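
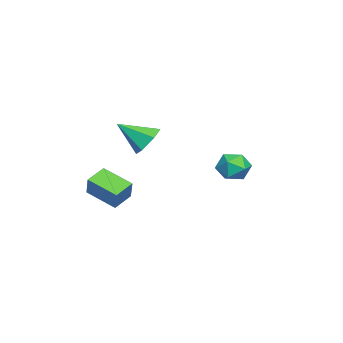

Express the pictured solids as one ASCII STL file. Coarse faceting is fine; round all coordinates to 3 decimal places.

solid 
facet normal -0.056 0.807 -0.587
outer loop
vertex -2.032 -1.536 0.204
vertex -2.754 -1.983 -0.342
vertex -3.002 -1.418 0.458
endloop
endfacet
facet normal 0.271 0.197 0.942
outer loop
vertex -2.032 -1.536 0.204
vertex -3.002 -1.418 0.458
vertex -2.646 -3.557 0.802
endloop
endfacet
facet normal -0.055 0.807 -0.587
outer loop
vertex -3.002 -1.418 0.458
vertex -2.754 -1.983 -0.342
vertex -3.725 -1.865 -0.089
endloop
endfacet
facet normal -0.613 0.025 0.790
outer loop
vertex -3.002 -1.418 0.458
vertex -3.725 -1.865 -0.089
vertex -2.646 -3.557 0.802
endloop
endfacet
facet normal -0.055 0.808 -0.587
outer loop
vertex -3.725 -1.865 -0.089
vertex -2.754 -1.983 -0.342
vertex -3.476 -2.429 -0.889
endloop
endfacet
facet normal -0.860 -0.503 0.087
outer loop
vertex -3.725 -1.865 -0.089
vertex -3.476 -2.429 -0.889
vertex -2.646 -3.557 0.802
endloop
endfacet
facet normal -0.055 0.808 -0.587
outer loop
vertex -3.476 -2.429 -0.889
vertex -2.754 -1.983 -0.342
vertex -2.505 -2.547 -1.142
endloop
endfacet
facet normal -0.225 -0.858 -0.462
outer loop
vertex -3.476 -2.429 -0.889
vertex -2.505 -2.547 -1.142
vertex -2.646 -3.557 0.802
endloop
endfacet
facet normal -0.056 0.808 -0.587
outer loop
vertex -2.505 -2.547 -1.142
vertex -2.754 -1.983 -0.342
vertex -1.783 -2.1 -0.596
endloop
endfacet
facet normal 0.658 -0.686 -0.309
outer loop
vertex -2.505 -2.547 -1.142
vertex -1.783 -2.1 -0.596
vertex -2.646 -3.557 0.802
endloop
endfacet
facet normal -0.056 0.808 -0.587
outer loop
vertex -1.783 -2.1 -0.596
vertex -2.754 -1.983 -0.342
vertex -2.032 -1.536 0.204
endloop
endfacet
facet normal 0.905 -0.159 0.394
outer loop
vertex -1.783 -2.1 -0.596
vertex -2.032 -1.536 0.204
vertex -2.646 -3.557 0.802
endloop
endfacet
facet normal -0.741 -0.496 0.453
outer loop
vertex 1.641 3.26 0.614
vertex 1.843 2.506 0.118
vertex 2.251 2.644 0.937
endloop
endfacet
facet normal -0.467 0.002 0.884
outer loop
vertex 1.641 3.26 0.614
vertex 2.251 2.644 0.937
vertex 2.419 3.549 1.024
endloop
endfacet
facet normal -0.531 0.635 0.561
outer loop
vertex 1.641 3.26 0.614
vertex 2.419 3.549 1.024
vertex 2.115 3.971 0.259
endloop
endfacet
facet normal -0.846 0.529 -0.071
outer loop
vertex 1.641 3.26 0.614
vertex 2.115 3.971 0.259
vertex 1.759 3.326 -0.301
endloop
endfacet
facet normal -0.976 -0.171 -0.138
outer loop
vertex 1.641 3.26 0.614
vertex 1.759 3.326 -0.301
vertex 1.843 2.506 0.118
endloop
endfacet
facet normal 0.229 -0.135 0.964
outer loop
vertex 2.419 3.549 1.024
vertex 2.251 2.644 0.937
vertex 3.101 2.974 0.781
endloop
endfacet
facet normal -0.215 -0.940 0.265
outer loop
vertex 2.251 2.644 0.937
vertex 1.843 2.506 0.118
vertex 2.745 2.329 0.221
endloop
endfacet
facet normal -0.594 -0.413 -0.690
outer loop
vertex 1.843 2.506 0.118
vertex 1.759 3.326 -0.301
vertex 2.441 2.751 -0.544
endloop
endfacet
facet normal -0.385 0.717 -0.581
outer loop
vertex 1.759 3.326 -0.301
vertex 2.115 3.971 0.259
vertex 2.609 3.656 -0.457
endloop
endfacet
facet normal 0.124 0.889 0.441
outer loop
vertex 2.115 3.971 0.259
vertex 2.419 3.549 1.024
vertex 3.017 3.794 0.362
endloop
endfacet
facet normal 0.846 -0.529 0.071
outer loop
vertex 3.219 3.04 -0.134
vertex 3.101 2.974 0.781
vertex 2.745 2.329 0.221
endloop
endfacet
facet normal 0.531 -0.635 -0.561
outer loop
vertex 3.219 3.04 -0.134
vertex 2.745 2.329 0.221
vertex 2.441 2.751 -0.544
endloop
endfacet
facet normal 0.467 -0.002 -0.884
outer loop
vertex 3.219 3.04 -0.134
vertex 2.441 2.751 -0.544
vertex 2.609 3.656 -0.457
endloop
endfacet
facet normal 0.741 0.496 -0.453
outer loop
vertex 3.219 3.04 -0.134
vertex 2.609 3.656 -0.457
vertex 3.017 3.794 0.362
endloop
endfacet
facet normal 0.976 0.171 0.138
outer loop
vertex 3.219 3.04 -0.134
vertex 3.017 3.794 0.362
vertex 3.101 2.974 0.781
endloop
endfacet
facet normal 0.385 -0.717 0.581
outer loop
vertex 2.745 2.329 0.221
vertex 3.101 2.974 0.781
vertex 2.251 2.644 0.937
endloop
endfacet
facet normal -0.124 -0.889 -0.441
outer loop
vertex 2.441 2.751 -0.544
vertex 2.745 2.329 0.221
vertex 1.843 2.506 0.118
endloop
endfacet
facet normal -0.229 0.135 -0.964
outer loop
vertex 2.609 3.656 -0.457
vertex 2.441 2.751 -0.544
vertex 1.759 3.326 -0.301
endloop
endfacet
facet normal 0.215 0.940 -0.265
outer loop
vertex 3.017 3.794 0.362
vertex 2.609 3.656 -0.457
vertex 2.115 3.971 0.259
endloop
endfacet
facet normal 0.594 0.413 0.690
outer loop
vertex 3.101 2.974 0.781
vertex 3.017 3.794 0.362
vertex 2.419 3.549 1.024
endloop
endfacet
facet normal -0.511 -0.176 -0.841
outer loop
vertex 0.469 -3.583 -1.929
vertex 1.06 -2.048 -2.61
vertex 1.404 -4.144 -2.38
endloop
endfacet
facet normal -0.333 -0.862 0.383
outer loop
vertex 2.08 -3.912 -1.27
vertex 0.469 -3.583 -1.929
vertex 1.404 -4.144 -2.38
endloop
endfacet
facet normal -0.511 -0.176 -0.841
outer loop
vertex 1.404 -4.144 -2.38
vertex 1.06 -2.048 -2.61
vertex 1.995 -2.609 -3.061
endloop
endfacet
facet normal 0.792 -0.475 -0.383
outer loop
vertex 1.995 -2.609 -3.061
vertex 2.08 -3.912 -1.27
vertex 1.404 -4.144 -2.38
endloop
endfacet
facet normal -0.792 0.475 0.383
outer loop
vertex 0.469 -3.583 -1.929
vertex 1.736 -1.816 -1.5
vertex 1.06 -2.048 -2.61
endloop
endfacet
facet normal -0.333 -0.862 0.383
outer loop
vertex 1.145 -3.351 -0.819
vertex 0.469 -3.583 -1.929
vertex 2.08 -3.912 -1.27
endloop
endfacet
facet normal -0.792 0.475 0.383
outer loop
vertex 1.145 -3.351 -0.819
vertex 1.736 -1.816 -1.5
vertex 0.469 -3.583 -1.929
endloop
endfacet
facet normal 0.333 0.862 -0.383
outer loop
vertex 1.06 -2.048 -2.61
vertex 1.736 -1.816 -1.5
vertex 1.995 -2.609 -3.061
endloop
endfacet
facet normal 0.792 -0.475 -0.383
outer loop
vertex 2.671 -2.377 -1.951
vertex 2.08 -3.912 -1.27
vertex 1.995 -2.609 -3.061
endloop
endfacet
facet normal 0.333 0.862 -0.383
outer loop
vertex 1.995 -2.609 -3.061
vertex 1.736 -1.816 -1.5
vertex 2.671 -2.377 -1.951
endloop
endfacet
facet normal 0.511 0.176 0.841
outer loop
vertex 2.671 -2.377 -1.951
vertex 1.145 -3.351 -0.819
vertex 2.08 -3.912 -1.27
endloop
endfacet
facet normal 0.511 0.176 0.841
outer loop
vertex 1.736 -1.816 -1.5
vertex 1.145 -3.351 -0.819
vertex 2.671 -2.377 -1.951
endloop
endfacet

endsolid


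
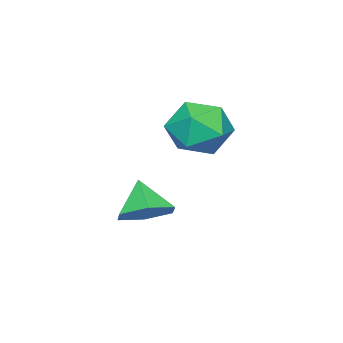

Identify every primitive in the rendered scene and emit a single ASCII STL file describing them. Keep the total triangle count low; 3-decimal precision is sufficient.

solid 
facet normal 0.411 0.473 -0.780
outer loop
vertex -1.071 -0.456 -2.456
vertex -2.03 -0.023 -2.699
vertex -1.357 0.494 -2.031
endloop
endfacet
facet normal 0.526 -0.211 0.824
outer loop
vertex -1.071 -0.456 -2.456
vertex -1.357 0.494 -2.031
vertex -2.65 -0.737 -1.521
endloop
endfacet
facet normal 0.411 0.473 -0.780
outer loop
vertex -1.357 0.494 -2.031
vertex -2.03 -0.023 -2.699
vertex -2.316 0.927 -2.274
endloop
endfacet
facet normal -0.041 0.419 0.907
outer loop
vertex -1.357 0.494 -2.031
vertex -2.316 0.927 -2.274
vertex -2.65 -0.737 -1.521
endloop
endfacet
facet normal 0.411 0.473 -0.780
outer loop
vertex -2.316 0.927 -2.274
vertex -2.03 -0.023 -2.699
vertex -2.989 0.41 -2.942
endloop
endfacet
facet normal -0.782 0.380 0.494
outer loop
vertex -2.316 0.927 -2.274
vertex -2.989 0.41 -2.942
vertex -2.65 -0.737 -1.521
endloop
endfacet
facet normal 0.411 0.472 -0.780
outer loop
vertex -2.989 0.41 -2.942
vertex -2.03 -0.023 -2.699
vertex -2.702 -0.541 -3.367
endloop
endfacet
facet normal -0.958 -0.287 -0.004
outer loop
vertex -2.989 0.41 -2.942
vertex -2.702 -0.541 -3.367
vertex -2.65 -0.737 -1.521
endloop
endfacet
facet normal 0.411 0.472 -0.780
outer loop
vertex -2.702 -0.541 -3.367
vertex -2.03 -0.023 -2.699
vertex -1.743 -0.974 -3.124
endloop
endfacet
facet normal -0.392 -0.916 -0.086
outer loop
vertex -2.702 -0.541 -3.367
vertex -1.743 -0.974 -3.124
vertex -2.65 -0.737 -1.521
endloop
endfacet
facet normal 0.411 0.472 -0.780
outer loop
vertex -1.743 -0.974 -3.124
vertex -2.03 -0.023 -2.699
vertex -1.071 -0.456 -2.456
endloop
endfacet
facet normal 0.350 -0.877 0.328
outer loop
vertex -1.743 -0.974 -3.124
vertex -1.071 -0.456 -2.456
vertex -2.65 -0.737 -1.521
endloop
endfacet
facet normal -0.556 -0.666 0.498
outer loop
vertex -4.342 1.104 1.556
vertex -3.655 0.165 1.068
vertex -3.312 0.696 2.16
endloop
endfacet
facet normal -0.519 -0.048 0.853
outer loop
vertex -4.342 1.104 1.556
vertex -3.312 0.696 2.16
vertex -3.551 1.933 2.084
endloop
endfacet
facet normal -0.774 0.466 0.428
outer loop
vertex -4.342 1.104 1.556
vertex -3.551 1.933 2.084
vertex -4.041 2.166 0.945
endloop
endfacet
facet normal -0.968 0.165 -0.189
outer loop
vertex -4.342 1.104 1.556
vertex -4.041 2.166 0.945
vertex -4.105 1.073 0.317
endloop
endfacet
facet normal -0.833 -0.534 -0.146
outer loop
vertex -4.342 1.104 1.556
vertex -4.105 1.073 0.317
vertex -3.655 0.165 1.068
endloop
endfacet
facet normal 0.168 0.093 0.981
outer loop
vertex -3.551 1.933 2.084
vertex -3.312 0.696 2.16
vertex -2.375 1.507 1.923
endloop
endfacet
facet normal 0.110 -0.907 0.407
outer loop
vertex -3.312 0.696 2.16
vertex -3.655 0.165 1.068
vertex -2.439 0.414 1.295
endloop
endfacet
facet normal -0.338 -0.694 -0.636
outer loop
vertex -3.655 0.165 1.068
vertex -4.105 1.073 0.317
vertex -2.929 0.647 0.156
endloop
endfacet
facet normal -0.557 0.438 -0.705
outer loop
vertex -4.105 1.073 0.317
vertex -4.041 2.166 0.945
vertex -3.168 1.884 0.08
endloop
endfacet
facet normal -0.244 0.924 0.294
outer loop
vertex -4.041 2.166 0.945
vertex -3.551 1.933 2.084
vertex -2.825 2.415 1.172
endloop
endfacet
facet normal 0.968 -0.165 0.189
outer loop
vertex -2.138 1.476 0.684
vertex -2.375 1.507 1.923
vertex -2.439 0.414 1.295
endloop
endfacet
facet normal 0.774 -0.466 -0.428
outer loop
vertex -2.138 1.476 0.684
vertex -2.439 0.414 1.295
vertex -2.929 0.647 0.156
endloop
endfacet
facet normal 0.519 0.048 -0.853
outer loop
vertex -2.138 1.476 0.684
vertex -2.929 0.647 0.156
vertex -3.168 1.884 0.08
endloop
endfacet
facet normal 0.556 0.666 -0.498
outer loop
vertex -2.138 1.476 0.684
vertex -3.168 1.884 0.08
vertex -2.825 2.415 1.172
endloop
endfacet
facet normal 0.833 0.534 0.146
outer loop
vertex -2.138 1.476 0.684
vertex -2.825 2.415 1.172
vertex -2.375 1.507 1.923
endloop
endfacet
facet normal 0.557 -0.438 0.705
outer loop
vertex -2.439 0.414 1.295
vertex -2.375 1.507 1.923
vertex -3.312 0.696 2.16
endloop
endfacet
facet normal 0.244 -0.924 -0.294
outer loop
vertex -2.929 0.647 0.156
vertex -2.439 0.414 1.295
vertex -3.655 0.165 1.068
endloop
endfacet
facet normal -0.168 -0.093 -0.981
outer loop
vertex -3.168 1.884 0.08
vertex -2.929 0.647 0.156
vertex -4.105 1.073 0.317
endloop
endfacet
facet normal -0.110 0.907 -0.407
outer loop
vertex -2.825 2.415 1.172
vertex -3.168 1.884 0.08
vertex -4.041 2.166 0.945
endloop
endfacet
facet normal 0.338 0.694 0.636
outer loop
vertex -2.375 1.507 1.923
vertex -2.825 2.415 1.172
vertex -3.551 1.933 2.084
endloop
endfacet

endsolid


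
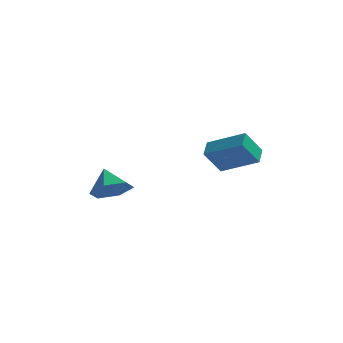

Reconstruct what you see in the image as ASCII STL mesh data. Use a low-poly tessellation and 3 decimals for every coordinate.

solid 
facet normal 0.381 -0.601 -0.702
outer loop
vertex -2.409 -1.209 -2.855
vertex -3.266 -1.68 -2.917
vertex -3.092 -0.903 -3.488
endloop
endfacet
facet normal 0.307 0.943 0.125
outer loop
vertex -2.409 -1.209 -2.855
vertex -3.092 -0.903 -3.488
vertex -3.774 -0.88 -1.983
endloop
endfacet
facet normal 0.382 -0.601 -0.702
outer loop
vertex -3.092 -0.903 -3.488
vertex -3.266 -1.68 -2.917
vertex -3.949 -1.375 -3.55
endloop
endfacet
facet normal -0.458 0.861 -0.221
outer loop
vertex -3.092 -0.903 -3.488
vertex -3.949 -1.375 -3.55
vertex -3.774 -0.88 -1.983
endloop
endfacet
facet normal 0.381 -0.602 -0.702
outer loop
vertex -3.949 -1.375 -3.55
vertex -3.266 -1.68 -2.917
vertex -4.123 -2.152 -2.978
endloop
endfacet
facet normal -0.970 0.241 0.032
outer loop
vertex -3.949 -1.375 -3.55
vertex -4.123 -2.152 -2.978
vertex -3.774 -0.88 -1.983
endloop
endfacet
facet normal 0.381 -0.602 -0.702
outer loop
vertex -4.123 -2.152 -2.978
vertex -3.266 -1.68 -2.917
vertex -3.44 -2.457 -2.345
endloop
endfacet
facet normal -0.717 -0.297 0.631
outer loop
vertex -4.123 -2.152 -2.978
vertex -3.44 -2.457 -2.345
vertex -3.774 -0.88 -1.983
endloop
endfacet
facet normal 0.381 -0.602 -0.702
outer loop
vertex -3.44 -2.457 -2.345
vertex -3.266 -1.68 -2.917
vertex -2.583 -1.986 -2.284
endloop
endfacet
facet normal 0.048 -0.214 0.976
outer loop
vertex -3.44 -2.457 -2.345
vertex -2.583 -1.986 -2.284
vertex -3.774 -0.88 -1.983
endloop
endfacet
facet normal 0.381 -0.601 -0.702
outer loop
vertex -2.583 -1.986 -2.284
vertex -3.266 -1.68 -2.917
vertex -2.409 -1.209 -2.855
endloop
endfacet
facet normal 0.559 0.406 0.723
outer loop
vertex -2.583 -1.986 -2.284
vertex -2.409 -1.209 -2.855
vertex -3.774 -0.88 -1.983
endloop
endfacet
facet normal -0.884 0.208 -0.418
outer loop
vertex 0.561 -1.257 -0.719
vertex 0.575 -0.439 -0.342
vertex 1.214 -0.747 -1.848
endloop
endfacet
facet normal -0.016 -0.908 -0.419
outer loop
vertex 2.885 -1.141 -1.058
vertex 0.561 -1.257 -0.719
vertex 1.214 -0.747 -1.848
endloop
endfacet
facet normal -0.884 0.208 -0.418
outer loop
vertex 1.214 -0.747 -1.848
vertex 0.575 -0.439 -0.342
vertex 1.228 0.07 -1.471
endloop
endfacet
facet normal 0.467 0.364 -0.806
outer loop
vertex 1.228 0.07 -1.471
vertex 2.885 -1.141 -1.058
vertex 1.214 -0.747 -1.848
endloop
endfacet
facet normal -0.467 -0.364 0.806
outer loop
vertex 0.561 -1.257 -0.719
vertex 2.246 -0.833 0.448
vertex 0.575 -0.439 -0.342
endloop
endfacet
facet normal -0.016 -0.908 -0.418
outer loop
vertex 2.232 -1.65 0.071
vertex 0.561 -1.257 -0.719
vertex 2.885 -1.141 -1.058
endloop
endfacet
facet normal -0.467 -0.364 0.806
outer loop
vertex 2.232 -1.65 0.071
vertex 2.246 -0.833 0.448
vertex 0.561 -1.257 -0.719
endloop
endfacet
facet normal 0.016 0.908 0.419
outer loop
vertex 0.575 -0.439 -0.342
vertex 2.246 -0.833 0.448
vertex 1.228 0.07 -1.471
endloop
endfacet
facet normal 0.467 0.364 -0.806
outer loop
vertex 2.899 -0.323 -0.681
vertex 2.885 -1.141 -1.058
vertex 1.228 0.07 -1.471
endloop
endfacet
facet normal 0.015 0.908 0.419
outer loop
vertex 1.228 0.07 -1.471
vertex 2.246 -0.833 0.448
vertex 2.899 -0.323 -0.681
endloop
endfacet
facet normal 0.884 -0.208 0.418
outer loop
vertex 2.899 -0.323 -0.681
vertex 2.232 -1.65 0.071
vertex 2.885 -1.141 -1.058
endloop
endfacet
facet normal 0.884 -0.208 0.418
outer loop
vertex 2.246 -0.833 0.448
vertex 2.232 -1.65 0.071
vertex 2.899 -0.323 -0.681
endloop
endfacet

endsolid


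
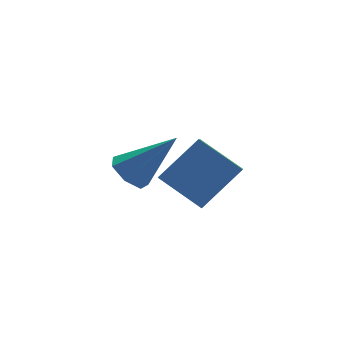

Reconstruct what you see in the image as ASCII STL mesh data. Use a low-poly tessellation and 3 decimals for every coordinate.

solid 
facet normal -0.632 0.265 -0.729
outer loop
vertex -1.807 -2.385 -1.422
vertex -2.331 -2.11 -0.868
vertex -1.733 -1.71 -1.241
endloop
endfacet
facet normal 0.929 -0.002 -0.371
outer loop
vertex -1.807 -2.385 -1.422
vertex -1.733 -1.71 -1.241
vertex -0.949 -2.69 0.728
endloop
endfacet
facet normal -0.632 0.265 -0.729
outer loop
vertex -1.733 -1.71 -1.241
vertex -2.331 -2.11 -0.868
vertex -2.109 -1.336 -0.779
endloop
endfacet
facet normal 0.733 0.679 0.046
outer loop
vertex -1.733 -1.71 -1.241
vertex -2.109 -1.336 -0.779
vertex -0.949 -2.69 0.728
endloop
endfacet
facet normal -0.631 0.265 -0.729
outer loop
vertex -2.109 -1.336 -0.779
vertex -2.331 -2.11 -0.868
vertex -2.652 -1.545 -0.385
endloop
endfacet
facet normal 0.135 0.786 0.603
outer loop
vertex -2.109 -1.336 -0.779
vertex -2.652 -1.545 -0.385
vertex -0.949 -2.69 0.728
endloop
endfacet
facet normal -0.631 0.265 -0.729
outer loop
vertex -2.652 -1.545 -0.385
vertex -2.331 -2.11 -0.868
vertex -2.953 -2.179 -0.355
endloop
endfacet
facet normal -0.414 0.238 0.879
outer loop
vertex -2.652 -1.545 -0.385
vertex -2.953 -2.179 -0.355
vertex -0.949 -2.69 0.728
endloop
endfacet
facet normal -0.631 0.265 -0.729
outer loop
vertex -2.953 -2.179 -0.355
vertex -2.331 -2.11 -0.868
vertex -2.786 -2.761 -0.711
endloop
endfacet
facet normal -0.501 -0.552 0.667
outer loop
vertex -2.953 -2.179 -0.355
vertex -2.786 -2.761 -0.711
vertex -0.949 -2.69 0.728
endloop
endfacet
facet normal -0.631 0.265 -0.729
outer loop
vertex -2.786 -2.761 -0.711
vertex -2.331 -2.11 -0.868
vertex -2.276 -2.853 -1.186
endloop
endfacet
facet normal -0.061 -0.990 0.126
outer loop
vertex -2.786 -2.761 -0.711
vertex -2.276 -2.853 -1.186
vertex -0.949 -2.69 0.728
endloop
endfacet
facet normal -0.631 0.265 -0.729
outer loop
vertex -2.276 -2.853 -1.186
vertex -2.331 -2.11 -0.868
vertex -1.807 -2.385 -1.422
endloop
endfacet
facet normal 0.575 -0.746 -0.335
outer loop
vertex -2.276 -2.853 -1.186
vertex -1.807 -2.385 -1.422
vertex -0.949 -2.69 0.728
endloop
endfacet
facet normal -0.750 -0.068 -0.658
outer loop
vertex -0.372 0.046 -3.023
vertex -0.021 0.679 -3.488
vertex 0.638 -1.262 -4.04
endloop
endfacet
facet normal -0.408 -0.736 0.541
outer loop
vertex 2.221 -1.119 -2.652
vertex -0.372 0.046 -3.023
vertex 0.638 -1.262 -4.04
endloop
endfacet
facet normal -0.750 -0.068 -0.658
outer loop
vertex 0.638 -1.262 -4.04
vertex -0.021 0.679 -3.488
vertex 0.989 -0.629 -4.505
endloop
endfacet
facet normal 0.521 -0.674 -0.524
outer loop
vertex 0.989 -0.629 -4.505
vertex 2.221 -1.119 -2.652
vertex 0.638 -1.262 -4.04
endloop
endfacet
facet normal -0.521 0.674 0.524
outer loop
vertex -0.372 0.046 -3.023
vertex 1.562 0.822 -2.1
vertex -0.021 0.679 -3.488
endloop
endfacet
facet normal -0.408 -0.736 0.541
outer loop
vertex 1.211 0.189 -1.635
vertex -0.372 0.046 -3.023
vertex 2.221 -1.119 -2.652
endloop
endfacet
facet normal -0.521 0.674 0.524
outer loop
vertex 1.211 0.189 -1.635
vertex 1.562 0.822 -2.1
vertex -0.372 0.046 -3.023
endloop
endfacet
facet normal 0.408 0.736 -0.541
outer loop
vertex -0.021 0.679 -3.488
vertex 1.562 0.822 -2.1
vertex 0.989 -0.629 -4.505
endloop
endfacet
facet normal 0.521 -0.674 -0.524
outer loop
vertex 2.572 -0.486 -3.117
vertex 2.221 -1.119 -2.652
vertex 0.989 -0.629 -4.505
endloop
endfacet
facet normal 0.408 0.736 -0.541
outer loop
vertex 0.989 -0.629 -4.505
vertex 1.562 0.822 -2.1
vertex 2.572 -0.486 -3.117
endloop
endfacet
facet normal 0.750 0.068 0.658
outer loop
vertex 2.572 -0.486 -3.117
vertex 1.211 0.189 -1.635
vertex 2.221 -1.119 -2.652
endloop
endfacet
facet normal 0.750 0.068 0.658
outer loop
vertex 1.562 0.822 -2.1
vertex 1.211 0.189 -1.635
vertex 2.572 -0.486 -3.117
endloop
endfacet

endsolid


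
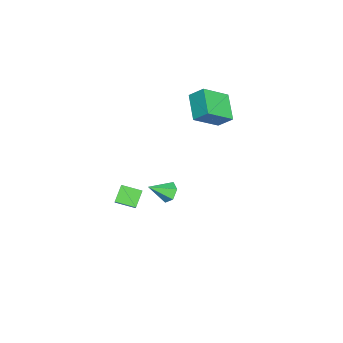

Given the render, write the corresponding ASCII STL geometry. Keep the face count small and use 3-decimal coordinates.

solid 
facet normal -0.355 0.750 -0.558
outer loop
vertex -2.679 -0.04 -4.5
vertex -3.131 0.108 -4.014
vertex -2.518 0.402 -4.009
endloop
endfacet
facet normal 0.971 -0.174 -0.162
outer loop
vertex -2.679 -0.04 -4.5
vertex -2.518 0.402 -4.009
vertex -2.629 -0.948 -3.226
endloop
endfacet
facet normal -0.355 0.749 -0.559
outer loop
vertex -2.518 0.402 -4.009
vertex -3.131 0.108 -4.014
vertex -2.969 0.551 -3.523
endloop
endfacet
facet normal 0.744 0.288 0.602
outer loop
vertex -2.518 0.402 -4.009
vertex -2.969 0.551 -3.523
vertex -2.629 -0.948 -3.226
endloop
endfacet
facet normal -0.357 0.749 -0.558
outer loop
vertex -2.969 0.551 -3.523
vertex -3.131 0.108 -4.014
vertex -3.582 0.256 -3.527
endloop
endfacet
facet normal -0.090 0.174 0.981
outer loop
vertex -2.969 0.551 -3.523
vertex -3.582 0.256 -3.527
vertex -2.629 -0.948 -3.226
endloop
endfacet
facet normal -0.356 0.750 -0.558
outer loop
vertex -3.582 0.256 -3.527
vertex -3.131 0.108 -4.014
vertex -3.744 -0.186 -4.018
endloop
endfacet
facet normal -0.697 -0.403 0.593
outer loop
vertex -3.582 0.256 -3.527
vertex -3.744 -0.186 -4.018
vertex -2.629 -0.948 -3.226
endloop
endfacet
facet normal -0.356 0.749 -0.559
outer loop
vertex -3.744 -0.186 -4.018
vertex -3.131 0.108 -4.014
vertex -3.292 -0.334 -4.504
endloop
endfacet
facet normal -0.469 -0.866 -0.173
outer loop
vertex -3.744 -0.186 -4.018
vertex -3.292 -0.334 -4.504
vertex -2.629 -0.948 -3.226
endloop
endfacet
facet normal -0.356 0.749 -0.559
outer loop
vertex -3.292 -0.334 -4.504
vertex -3.131 0.108 -4.014
vertex -2.679 -0.04 -4.5
endloop
endfacet
facet normal 0.364 -0.752 -0.550
outer loop
vertex -3.292 -0.334 -4.504
vertex -2.679 -0.04 -4.5
vertex -2.629 -0.948 -3.226
endloop
endfacet
facet normal -0.664 -0.145 -0.733
outer loop
vertex 0.807 -1.719 -0.004
vertex 0.859 -0.641 -0.265
vertex 1.583 -1.917 -0.668
endloop
endfacet
facet normal -0.046 -0.971 0.235
outer loop
vertex 2.121 -1.799 -0.075
vertex 0.807 -1.719 -0.004
vertex 1.583 -1.917 -0.668
endloop
endfacet
facet normal -0.665 -0.146 -0.733
outer loop
vertex 1.583 -1.917 -0.668
vertex 0.859 -0.641 -0.265
vertex 1.634 -0.839 -0.929
endloop
endfacet
facet normal 0.746 -0.190 -0.639
outer loop
vertex 1.634 -0.839 -0.929
vertex 2.121 -1.799 -0.075
vertex 1.583 -1.917 -0.668
endloop
endfacet
facet normal -0.746 0.191 0.639
outer loop
vertex 0.807 -1.719 -0.004
vertex 1.397 -0.523 0.328
vertex 0.859 -0.641 -0.265
endloop
endfacet
facet normal -0.046 -0.971 0.235
outer loop
vertex 1.346 -1.601 0.589
vertex 0.807 -1.719 -0.004
vertex 2.121 -1.799 -0.075
endloop
endfacet
facet normal -0.745 0.190 0.639
outer loop
vertex 1.346 -1.601 0.589
vertex 1.397 -0.523 0.328
vertex 0.807 -1.719 -0.004
endloop
endfacet
facet normal 0.046 0.971 -0.235
outer loop
vertex 0.859 -0.641 -0.265
vertex 1.397 -0.523 0.328
vertex 1.634 -0.839 -0.929
endloop
endfacet
facet normal 0.745 -0.191 -0.639
outer loop
vertex 2.173 -0.721 -0.336
vertex 2.121 -1.799 -0.075
vertex 1.634 -0.839 -0.929
endloop
endfacet
facet normal 0.046 0.971 -0.235
outer loop
vertex 1.634 -0.839 -0.929
vertex 1.397 -0.523 0.328
vertex 2.173 -0.721 -0.336
endloop
endfacet
facet normal 0.665 0.145 0.733
outer loop
vertex 2.173 -0.721 -0.336
vertex 1.346 -1.601 0.589
vertex 2.121 -1.799 -0.075
endloop
endfacet
facet normal 0.664 0.146 0.733
outer loop
vertex 1.397 -0.523 0.328
vertex 1.346 -1.601 0.589
vertex 2.173 -0.721 -0.336
endloop
endfacet
facet normal -0.861 -0.269 0.432
outer loop
vertex -4.168 0.974 3.418
vertex -4.048 1.753 4.142
vertex -5.097 2.154 2.304
endloop
endfacet
facet normal -0.112 -0.727 -0.677
outer loop
vertex -3.652 2.607 1.578
vertex -4.168 0.974 3.418
vertex -5.097 2.154 2.304
endloop
endfacet
facet normal -0.860 -0.270 0.432
outer loop
vertex -5.097 2.154 2.304
vertex -4.048 1.753 4.142
vertex -4.978 2.932 3.028
endloop
endfacet
facet normal -0.497 0.631 -0.596
outer loop
vertex -4.978 2.932 3.028
vertex -3.652 2.607 1.578
vertex -5.097 2.154 2.304
endloop
endfacet
facet normal 0.497 -0.631 0.596
outer loop
vertex -4.168 0.974 3.418
vertex -2.603 2.206 3.416
vertex -4.048 1.753 4.142
endloop
endfacet
facet normal -0.111 -0.728 -0.677
outer loop
vertex -2.722 1.428 2.692
vertex -4.168 0.974 3.418
vertex -3.652 2.607 1.578
endloop
endfacet
facet normal 0.497 -0.631 0.596
outer loop
vertex -2.722 1.428 2.692
vertex -2.603 2.206 3.416
vertex -4.168 0.974 3.418
endloop
endfacet
facet normal 0.112 0.728 0.677
outer loop
vertex -4.048 1.753 4.142
vertex -2.603 2.206 3.416
vertex -4.978 2.932 3.028
endloop
endfacet
facet normal -0.497 0.631 -0.596
outer loop
vertex -3.532 3.386 2.302
vertex -3.652 2.607 1.578
vertex -4.978 2.932 3.028
endloop
endfacet
facet normal 0.112 0.727 0.677
outer loop
vertex -4.978 2.932 3.028
vertex -2.603 2.206 3.416
vertex -3.532 3.386 2.302
endloop
endfacet
facet normal 0.860 0.270 -0.433
outer loop
vertex -3.532 3.386 2.302
vertex -2.722 1.428 2.692
vertex -3.652 2.607 1.578
endloop
endfacet
facet normal 0.861 0.270 -0.432
outer loop
vertex -2.603 2.206 3.416
vertex -2.722 1.428 2.692
vertex -3.532 3.386 2.302
endloop
endfacet

endsolid


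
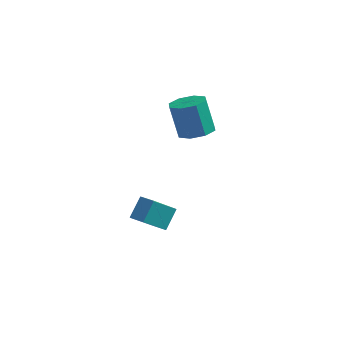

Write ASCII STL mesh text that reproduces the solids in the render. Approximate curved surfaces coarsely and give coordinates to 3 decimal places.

solid 
facet normal 0.309 -0.115 -0.944
outer loop
vertex -0.222 0.85 2.515
vertex -1.012 1.489 2.179
vertex -0.0 1.638 2.492
endloop
endfacet
facet normal 0.912 -0.247 0.329
outer loop
vertex -0.222 0.85 2.515
vertex -0.0 1.638 2.492
vertex -0.878 1.092 4.516
endloop
endfacet
facet normal 0.911 -0.249 0.328
outer loop
vertex -0.878 1.092 4.516
vertex -0.0 1.638 2.492
vertex -0.655 1.88 4.494
endloop
endfacet
facet normal -0.309 0.114 0.944
outer loop
vertex -0.878 1.092 4.516
vertex -0.655 1.88 4.494
vertex -1.668 1.731 4.181
endloop
endfacet
facet normal 0.309 -0.113 -0.944
outer loop
vertex -0.0 1.638 2.492
vertex -1.012 1.489 2.179
vertex -0.371 2.339 2.287
endloop
endfacet
facet normal 0.837 0.505 0.213
outer loop
vertex -0.0 1.638 2.492
vertex -0.371 2.339 2.287
vertex -0.655 1.88 4.494
endloop
endfacet
facet normal 0.836 0.506 0.213
outer loop
vertex -0.655 1.88 4.494
vertex -0.371 2.339 2.287
vertex -1.026 2.58 4.288
endloop
endfacet
facet normal -0.309 0.114 0.944
outer loop
vertex -0.655 1.88 4.494
vertex -1.026 2.58 4.288
vertex -1.668 1.731 4.181
endloop
endfacet
facet normal 0.309 -0.113 -0.944
outer loop
vertex -0.371 2.339 2.287
vertex -1.012 1.489 2.179
vertex -1.118 2.542 2.018
endloop
endfacet
facet normal 0.271 0.962 -0.027
outer loop
vertex -0.371 2.339 2.287
vertex -1.118 2.542 2.018
vertex -1.026 2.58 4.288
endloop
endfacet
facet normal 0.271 0.962 -0.027
outer loop
vertex -1.026 2.58 4.288
vertex -1.118 2.542 2.018
vertex -1.773 2.783 4.02
endloop
endfacet
facet normal -0.308 0.114 0.945
outer loop
vertex -1.026 2.58 4.288
vertex -1.773 2.783 4.02
vertex -1.668 1.731 4.181
endloop
endfacet
facet normal 0.309 -0.113 -0.944
outer loop
vertex -1.118 2.542 2.018
vertex -1.012 1.489 2.179
vertex -1.802 2.128 1.844
endloop
endfacet
facet normal -0.454 0.855 -0.251
outer loop
vertex -1.118 2.542 2.018
vertex -1.802 2.128 1.844
vertex -1.773 2.783 4.02
endloop
endfacet
facet normal -0.452 0.856 -0.252
outer loop
vertex -1.773 2.783 4.02
vertex -1.802 2.128 1.844
vertex -2.458 2.37 3.845
endloop
endfacet
facet normal -0.310 0.114 0.944
outer loop
vertex -1.773 2.783 4.02
vertex -2.458 2.37 3.845
vertex -1.668 1.731 4.181
endloop
endfacet
facet normal 0.309 -0.114 -0.944
outer loop
vertex -1.802 2.128 1.844
vertex -1.012 1.489 2.179
vertex -2.025 1.34 1.866
endloop
endfacet
facet normal -0.911 0.249 -0.329
outer loop
vertex -1.802 2.128 1.844
vertex -2.025 1.34 1.866
vertex -2.458 2.37 3.845
endloop
endfacet
facet normal -0.912 0.247 -0.328
outer loop
vertex -2.458 2.37 3.845
vertex -2.025 1.34 1.866
vertex -2.68 1.582 3.868
endloop
endfacet
facet normal -0.309 0.115 0.944
outer loop
vertex -2.458 2.37 3.845
vertex -2.68 1.582 3.868
vertex -1.668 1.731 4.181
endloop
endfacet
facet normal 0.309 -0.114 -0.944
outer loop
vertex -2.025 1.34 1.866
vertex -1.012 1.489 2.179
vertex -1.654 0.64 2.072
endloop
endfacet
facet normal -0.836 -0.506 -0.212
outer loop
vertex -2.025 1.34 1.866
vertex -1.654 0.64 2.072
vertex -2.68 1.582 3.868
endloop
endfacet
facet normal -0.836 -0.505 -0.213
outer loop
vertex -2.68 1.582 3.868
vertex -1.654 0.64 2.072
vertex -2.309 0.881 4.073
endloop
endfacet
facet normal -0.309 0.113 0.944
outer loop
vertex -2.68 1.582 3.868
vertex -2.309 0.881 4.073
vertex -1.668 1.731 4.181
endloop
endfacet
facet normal 0.308 -0.114 -0.945
outer loop
vertex -1.654 0.64 2.072
vertex -1.012 1.489 2.179
vertex -0.907 0.437 2.34
endloop
endfacet
facet normal -0.271 -0.962 0.027
outer loop
vertex -1.654 0.64 2.072
vertex -0.907 0.437 2.34
vertex -2.309 0.881 4.073
endloop
endfacet
facet normal -0.271 -0.962 0.027
outer loop
vertex -2.309 0.881 4.073
vertex -0.907 0.437 2.34
vertex -1.562 0.678 4.342
endloop
endfacet
facet normal -0.309 0.113 0.944
outer loop
vertex -2.309 0.881 4.073
vertex -1.562 0.678 4.342
vertex -1.668 1.731 4.181
endloop
endfacet
facet normal 0.310 -0.114 -0.944
outer loop
vertex -0.907 0.437 2.34
vertex -1.012 1.489 2.179
vertex -0.222 0.85 2.515
endloop
endfacet
facet normal 0.452 -0.856 0.251
outer loop
vertex -0.907 0.437 2.34
vertex -0.222 0.85 2.515
vertex -1.562 0.678 4.342
endloop
endfacet
facet normal 0.453 -0.855 0.252
outer loop
vertex -1.562 0.678 4.342
vertex -0.222 0.85 2.515
vertex -0.878 1.092 4.516
endloop
endfacet
facet normal -0.309 0.113 0.944
outer loop
vertex -1.562 0.678 4.342
vertex -0.878 1.092 4.516
vertex -1.668 1.731 4.181
endloop
endfacet
facet normal -0.950 0.279 -0.143
outer loop
vertex -3.008 -1.268 -1.827
vertex -2.363 0.168 -3.306
vertex -3.148 -2.28 -2.871
endloop
endfacet
facet normal -0.299 -0.665 0.685
outer loop
vertex -2.237 -2.548 -2.734
vertex -3.008 -1.268 -1.827
vertex -3.148 -2.28 -2.871
endloop
endfacet
facet normal -0.950 0.279 -0.142
outer loop
vertex -3.148 -2.28 -2.871
vertex -2.363 0.168 -3.306
vertex -2.504 -0.844 -4.35
endloop
endfacet
facet normal -0.096 -0.693 -0.715
outer loop
vertex -2.504 -0.844 -4.35
vertex -2.237 -2.548 -2.734
vertex -3.148 -2.28 -2.871
endloop
endfacet
facet normal 0.096 0.693 0.715
outer loop
vertex -3.008 -1.268 -1.827
vertex -1.452 -0.1 -3.169
vertex -2.363 0.168 -3.306
endloop
endfacet
facet normal -0.298 -0.665 0.685
outer loop
vertex -2.096 -1.536 -1.69
vertex -3.008 -1.268 -1.827
vertex -2.237 -2.548 -2.734
endloop
endfacet
facet normal 0.096 0.693 0.715
outer loop
vertex -2.096 -1.536 -1.69
vertex -1.452 -0.1 -3.169
vertex -3.008 -1.268 -1.827
endloop
endfacet
facet normal 0.299 0.665 -0.685
outer loop
vertex -2.363 0.168 -3.306
vertex -1.452 -0.1 -3.169
vertex -2.504 -0.844 -4.35
endloop
endfacet
facet normal -0.096 -0.693 -0.715
outer loop
vertex -1.592 -1.112 -4.213
vertex -2.237 -2.548 -2.734
vertex -2.504 -0.844 -4.35
endloop
endfacet
facet normal 0.298 0.665 -0.685
outer loop
vertex -2.504 -0.844 -4.35
vertex -1.452 -0.1 -3.169
vertex -1.592 -1.112 -4.213
endloop
endfacet
facet normal 0.949 -0.280 0.143
outer loop
vertex -1.592 -1.112 -4.213
vertex -2.096 -1.536 -1.69
vertex -2.237 -2.548 -2.734
endloop
endfacet
facet normal 0.950 -0.279 0.143
outer loop
vertex -1.452 -0.1 -3.169
vertex -2.096 -1.536 -1.69
vertex -1.592 -1.112 -4.213
endloop
endfacet

endsolid


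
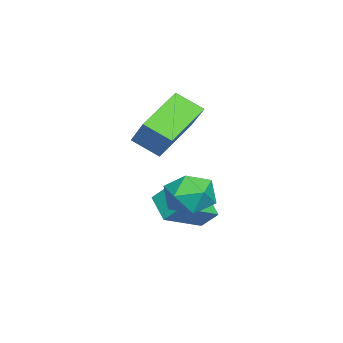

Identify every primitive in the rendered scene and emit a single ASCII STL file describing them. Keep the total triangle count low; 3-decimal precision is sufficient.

solid 
facet normal 0.049 0.954 0.294
outer loop
vertex 1.252 0.035 1.024
vertex 0.921 -0.214 1.887
vertex 1.863 -0.211 1.719
endloop
endfacet
facet normal 0.549 0.813 -0.195
outer loop
vertex 1.252 0.035 1.024
vertex 1.863 -0.211 1.719
vertex 2.005 -0.521 0.825
endloop
endfacet
facet normal 0.221 0.580 -0.784
outer loop
vertex 1.252 0.035 1.024
vertex 2.005 -0.521 0.825
vertex 1.151 -0.716 0.44
endloop
endfacet
facet normal -0.482 0.577 -0.659
outer loop
vertex 1.252 0.035 1.024
vertex 1.151 -0.716 0.44
vertex 0.481 -0.526 1.096
endloop
endfacet
facet normal -0.588 0.809 0.008
outer loop
vertex 1.252 0.035 1.024
vertex 0.481 -0.526 1.096
vertex 0.921 -0.214 1.887
endloop
endfacet
facet normal 0.957 0.283 0.054
outer loop
vertex 2.005 -0.521 0.825
vertex 1.863 -0.211 1.719
vertex 2.139 -1.114 1.564
endloop
endfacet
facet normal 0.149 0.512 0.846
outer loop
vertex 1.863 -0.211 1.719
vertex 0.921 -0.214 1.887
vertex 1.469 -0.924 2.22
endloop
endfacet
facet normal -0.882 0.276 0.382
outer loop
vertex 0.921 -0.214 1.887
vertex 0.481 -0.526 1.096
vertex 0.615 -1.119 1.835
endloop
endfacet
facet normal -0.710 -0.097 -0.697
outer loop
vertex 0.481 -0.526 1.096
vertex 1.151 -0.716 0.44
vertex 0.757 -1.429 0.941
endloop
endfacet
facet normal 0.427 -0.093 -0.900
outer loop
vertex 1.151 -0.716 0.44
vertex 2.005 -0.521 0.825
vertex 1.699 -1.426 0.773
endloop
endfacet
facet normal 0.482 -0.577 0.659
outer loop
vertex 1.368 -1.675 1.636
vertex 2.139 -1.114 1.564
vertex 1.469 -0.924 2.22
endloop
endfacet
facet normal -0.221 -0.580 0.784
outer loop
vertex 1.368 -1.675 1.636
vertex 1.469 -0.924 2.22
vertex 0.615 -1.119 1.835
endloop
endfacet
facet normal -0.549 -0.813 0.195
outer loop
vertex 1.368 -1.675 1.636
vertex 0.615 -1.119 1.835
vertex 0.757 -1.429 0.941
endloop
endfacet
facet normal -0.049 -0.954 -0.294
outer loop
vertex 1.368 -1.675 1.636
vertex 0.757 -1.429 0.941
vertex 1.699 -1.426 0.773
endloop
endfacet
facet normal 0.588 -0.809 -0.008
outer loop
vertex 1.368 -1.675 1.636
vertex 1.699 -1.426 0.773
vertex 2.139 -1.114 1.564
endloop
endfacet
facet normal 0.710 0.097 0.697
outer loop
vertex 1.469 -0.924 2.22
vertex 2.139 -1.114 1.564
vertex 1.863 -0.211 1.719
endloop
endfacet
facet normal -0.427 0.093 0.900
outer loop
vertex 0.615 -1.119 1.835
vertex 1.469 -0.924 2.22
vertex 0.921 -0.214 1.887
endloop
endfacet
facet normal -0.957 -0.283 -0.054
outer loop
vertex 0.757 -1.429 0.941
vertex 0.615 -1.119 1.835
vertex 0.481 -0.526 1.096
endloop
endfacet
facet normal -0.149 -0.512 -0.846
outer loop
vertex 1.699 -1.426 0.773
vertex 0.757 -1.429 0.941
vertex 1.151 -0.716 0.44
endloop
endfacet
facet normal 0.882 -0.276 -0.382
outer loop
vertex 2.139 -1.114 1.564
vertex 1.699 -1.426 0.773
vertex 2.005 -0.521 0.825
endloop
endfacet
facet normal -0.541 -0.441 -0.716
outer loop
vertex -2.791 -2.907 3.465
vertex -2.763 -1.903 2.826
vertex -1.085 -3.531 2.559
endloop
endfacet
facet normal -0.023 -0.843 0.537
outer loop
vertex -0.257 -2.857 3.654
vertex -2.791 -2.907 3.465
vertex -1.085 -3.531 2.559
endloop
endfacet
facet normal -0.541 -0.441 -0.716
outer loop
vertex -1.085 -3.531 2.559
vertex -2.763 -1.903 2.826
vertex -1.057 -2.527 1.92
endloop
endfacet
facet normal 0.840 -0.307 -0.446
outer loop
vertex -1.057 -2.527 1.92
vertex -0.257 -2.857 3.654
vertex -1.085 -3.531 2.559
endloop
endfacet
facet normal -0.840 0.307 0.446
outer loop
vertex -2.791 -2.907 3.465
vertex -1.935 -1.229 3.921
vertex -2.763 -1.903 2.826
endloop
endfacet
facet normal -0.023 -0.843 0.537
outer loop
vertex -1.963 -2.233 4.56
vertex -2.791 -2.907 3.465
vertex -0.257 -2.857 3.654
endloop
endfacet
facet normal -0.840 0.307 0.446
outer loop
vertex -1.963 -2.233 4.56
vertex -1.935 -1.229 3.921
vertex -2.791 -2.907 3.465
endloop
endfacet
facet normal 0.023 0.843 -0.537
outer loop
vertex -2.763 -1.903 2.826
vertex -1.935 -1.229 3.921
vertex -1.057 -2.527 1.92
endloop
endfacet
facet normal 0.840 -0.307 -0.446
outer loop
vertex -0.229 -1.853 3.015
vertex -0.257 -2.857 3.654
vertex -1.057 -2.527 1.92
endloop
endfacet
facet normal 0.023 0.843 -0.537
outer loop
vertex -1.057 -2.527 1.92
vertex -1.935 -1.229 3.921
vertex -0.229 -1.853 3.015
endloop
endfacet
facet normal 0.541 0.441 0.716
outer loop
vertex -0.229 -1.853 3.015
vertex -1.963 -2.233 4.56
vertex -0.257 -2.857 3.654
endloop
endfacet
facet normal 0.541 0.441 0.716
outer loop
vertex -1.935 -1.229 3.921
vertex -1.963 -2.233 4.56
vertex -0.229 -1.853 3.015
endloop
endfacet
facet normal -0.774 0.469 -0.426
outer loop
vertex -1.336 -1.002 0.299
vertex -0.608 -0.377 -0.335
vertex -1.358 -1.587 -0.304
endloop
endfacet
facet normal -0.634 -0.544 0.551
outer loop
vertex 0.088 -2.463 0.495
vertex -1.336 -1.002 0.299
vertex -1.358 -1.587 -0.304
endloop
endfacet
facet normal -0.773 0.468 -0.427
outer loop
vertex -1.358 -1.587 -0.304
vertex -0.608 -0.377 -0.335
vertex -0.63 -0.962 -0.937
endloop
endfacet
facet normal -0.026 -0.696 -0.717
outer loop
vertex -0.63 -0.962 -0.937
vertex 0.088 -2.463 0.495
vertex -1.358 -1.587 -0.304
endloop
endfacet
facet normal 0.026 0.697 0.717
outer loop
vertex -1.336 -1.002 0.299
vertex 0.838 -1.253 0.464
vertex -0.608 -0.377 -0.335
endloop
endfacet
facet normal -0.633 -0.543 0.551
outer loop
vertex 0.11 -1.878 1.097
vertex -1.336 -1.002 0.299
vertex 0.088 -2.463 0.495
endloop
endfacet
facet normal 0.026 0.696 0.717
outer loop
vertex 0.11 -1.878 1.097
vertex 0.838 -1.253 0.464
vertex -1.336 -1.002 0.299
endloop
endfacet
facet normal 0.634 0.543 -0.551
outer loop
vertex -0.608 -0.377 -0.335
vertex 0.838 -1.253 0.464
vertex -0.63 -0.962 -0.937
endloop
endfacet
facet normal -0.026 -0.697 -0.717
outer loop
vertex 0.816 -1.838 -0.139
vertex 0.088 -2.463 0.495
vertex -0.63 -0.962 -0.937
endloop
endfacet
facet normal 0.633 0.544 -0.551
outer loop
vertex -0.63 -0.962 -0.937
vertex 0.838 -1.253 0.464
vertex 0.816 -1.838 -0.139
endloop
endfacet
facet normal 0.774 -0.468 0.427
outer loop
vertex 0.816 -1.838 -0.139
vertex 0.11 -1.878 1.097
vertex 0.088 -2.463 0.495
endloop
endfacet
facet normal 0.773 -0.469 0.427
outer loop
vertex 0.838 -1.253 0.464
vertex 0.11 -1.878 1.097
vertex 0.816 -1.838 -0.139
endloop
endfacet

endsolid


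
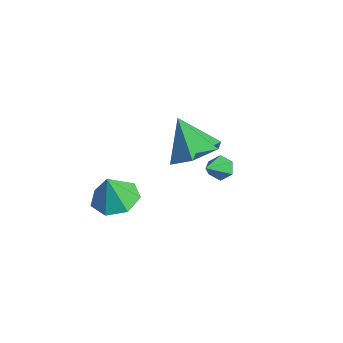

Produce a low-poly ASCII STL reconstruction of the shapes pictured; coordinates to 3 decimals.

solid 
facet normal 0.058 0.218 -0.974
outer loop
vertex -1.217 -3.582 0.311
vertex -1.752 -2.786 0.457
vertex -0.787 -2.882 0.493
endloop
endfacet
facet normal 0.683 -0.546 0.485
outer loop
vertex -1.217 -3.582 0.311
vertex -0.787 -2.882 0.493
vertex -1.828 -3.074 1.743
endloop
endfacet
facet normal 0.058 0.218 -0.974
outer loop
vertex -0.787 -2.882 0.493
vertex -1.752 -2.786 0.457
vertex -1.084 -2.109 0.648
endloop
endfacet
facet normal 0.747 0.157 0.646
outer loop
vertex -0.787 -2.882 0.493
vertex -1.084 -2.109 0.648
vertex -1.828 -3.074 1.743
endloop
endfacet
facet normal 0.058 0.218 -0.974
outer loop
vertex -1.084 -2.109 0.648
vertex -1.752 -2.786 0.457
vertex -1.884 -1.847 0.659
endloop
endfacet
facet normal 0.223 0.651 0.725
outer loop
vertex -1.084 -2.109 0.648
vertex -1.884 -1.847 0.659
vertex -1.828 -3.074 1.743
endloop
endfacet
facet normal 0.058 0.218 -0.974
outer loop
vertex -1.884 -1.847 0.659
vertex -1.752 -2.786 0.457
vertex -2.584 -2.292 0.518
endloop
endfacet
facet normal -0.492 0.564 0.663
outer loop
vertex -1.884 -1.847 0.659
vertex -2.584 -2.292 0.518
vertex -1.828 -3.074 1.743
endloop
endfacet
facet normal 0.058 0.218 -0.974
outer loop
vertex -2.584 -2.292 0.518
vertex -1.752 -2.786 0.457
vertex -2.658 -3.109 0.331
endloop
endfacet
facet normal -0.861 -0.038 0.507
outer loop
vertex -2.584 -2.292 0.518
vertex -2.658 -3.109 0.331
vertex -1.828 -3.074 1.743
endloop
endfacet
facet normal 0.058 0.217 -0.974
outer loop
vertex -2.658 -3.109 0.331
vertex -1.752 -2.786 0.457
vertex -2.049 -3.684 0.239
endloop
endfacet
facet normal -0.606 -0.702 0.374
outer loop
vertex -2.658 -3.109 0.331
vertex -2.049 -3.684 0.239
vertex -1.828 -3.074 1.743
endloop
endfacet
facet normal 0.058 0.217 -0.974
outer loop
vertex -2.049 -3.684 0.239
vertex -1.752 -2.786 0.457
vertex -1.217 -3.582 0.311
endloop
endfacet
facet normal 0.082 -0.928 0.364
outer loop
vertex -2.049 -3.684 0.239
vertex -1.217 -3.582 0.311
vertex -1.828 -3.074 1.743
endloop
endfacet
facet normal -0.306 0.687 -0.659
outer loop
vertex -1.495 1.839 -1.054
vertex -1.824 2.076 -0.654
vertex -1.286 2.251 -0.721
endloop
endfacet
facet normal 0.930 -0.271 -0.249
outer loop
vertex -1.495 1.839 -1.054
vertex -1.286 2.251 -0.721
vertex -1.356 1.024 0.354
endloop
endfacet
facet normal -0.306 0.688 -0.658
outer loop
vertex -1.286 2.251 -0.721
vertex -1.824 2.076 -0.654
vertex -1.615 2.488 -0.32
endloop
endfacet
facet normal 0.815 0.355 0.458
outer loop
vertex -1.286 2.251 -0.721
vertex -1.615 2.488 -0.32
vertex -1.356 1.024 0.354
endloop
endfacet
facet normal -0.306 0.688 -0.658
outer loop
vertex -1.615 2.488 -0.32
vertex -1.824 2.076 -0.654
vertex -2.153 2.313 -0.253
endloop
endfacet
facet normal -0.022 0.415 0.910
outer loop
vertex -1.615 2.488 -0.32
vertex -2.153 2.313 -0.253
vertex -1.356 1.024 0.354
endloop
endfacet
facet normal -0.306 0.688 -0.658
outer loop
vertex -2.153 2.313 -0.253
vertex -1.824 2.076 -0.654
vertex -2.362 1.901 -0.587
endloop
endfacet
facet normal -0.743 -0.152 0.652
outer loop
vertex -2.153 2.313 -0.253
vertex -2.362 1.901 -0.587
vertex -1.356 1.024 0.354
endloop
endfacet
facet normal -0.306 0.687 -0.659
outer loop
vertex -2.362 1.901 -0.587
vertex -1.824 2.076 -0.654
vertex -2.033 1.664 -0.987
endloop
endfacet
facet normal -0.627 -0.777 -0.055
outer loop
vertex -2.362 1.901 -0.587
vertex -2.033 1.664 -0.987
vertex -1.356 1.024 0.354
endloop
endfacet
facet normal -0.306 0.687 -0.659
outer loop
vertex -2.033 1.664 -0.987
vertex -1.824 2.076 -0.654
vertex -1.495 1.839 -1.054
endloop
endfacet
facet normal 0.209 -0.837 -0.505
outer loop
vertex -2.033 1.664 -0.987
vertex -1.495 1.839 -1.054
vertex -1.356 1.024 0.354
endloop
endfacet
facet normal 0.621 0.043 -0.783
outer loop
vertex 0.699 0.072 3.841
vertex -0.072 -0.364 3.206
vertex -0.005 0.718 3.318
endloop
endfacet
facet normal 0.081 0.679 0.730
outer loop
vertex 0.699 0.072 3.841
vertex -0.005 0.718 3.318
vertex -1.108 -0.436 4.514
endloop
endfacet
facet normal 0.621 0.043 -0.783
outer loop
vertex -0.005 0.718 3.318
vertex -0.072 -0.364 3.206
vertex -0.776 0.282 2.683
endloop
endfacet
facet normal -0.600 0.776 0.196
outer loop
vertex -0.005 0.718 3.318
vertex -0.776 0.282 2.683
vertex -1.108 -0.436 4.514
endloop
endfacet
facet normal 0.621 0.043 -0.783
outer loop
vertex -0.776 0.282 2.683
vertex -0.072 -0.364 3.206
vertex -0.843 -0.801 2.571
endloop
endfacet
facet normal -0.986 0.076 -0.149
outer loop
vertex -0.776 0.282 2.683
vertex -0.843 -0.801 2.571
vertex -1.108 -0.436 4.514
endloop
endfacet
facet normal 0.621 0.042 -0.783
outer loop
vertex -0.843 -0.801 2.571
vertex -0.072 -0.364 3.206
vertex -0.138 -1.447 3.095
endloop
endfacet
facet normal -0.691 -0.721 0.041
outer loop
vertex -0.843 -0.801 2.571
vertex -0.138 -1.447 3.095
vertex -1.108 -0.436 4.514
endloop
endfacet
facet normal 0.621 0.042 -0.783
outer loop
vertex -0.138 -1.447 3.095
vertex -0.072 -0.364 3.206
vertex 0.633 -1.01 3.73
endloop
endfacet
facet normal -0.010 -0.818 0.575
outer loop
vertex -0.138 -1.447 3.095
vertex 0.633 -1.01 3.73
vertex -1.108 -0.436 4.514
endloop
endfacet
facet normal 0.621 0.042 -0.783
outer loop
vertex 0.633 -1.01 3.73
vertex -0.072 -0.364 3.206
vertex 0.699 0.072 3.841
endloop
endfacet
facet normal 0.375 -0.117 0.919
outer loop
vertex 0.633 -1.01 3.73
vertex 0.699 0.072 3.841
vertex -1.108 -0.436 4.514
endloop
endfacet

endsolid


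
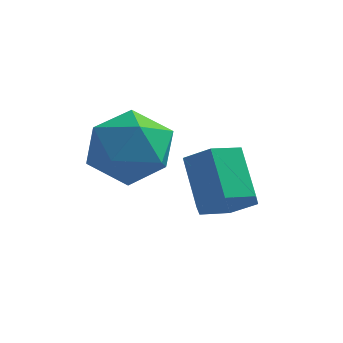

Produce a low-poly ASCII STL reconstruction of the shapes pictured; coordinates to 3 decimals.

solid 
facet normal -0.704 0.315 0.636
outer loop
vertex -1.211 -1.553 1.355
vertex -1.018 -2.524 2.049
vertex -0.39 -1.51 2.242
endloop
endfacet
facet normal -0.386 0.867 0.315
outer loop
vertex -1.211 -1.553 1.355
vertex -0.39 -1.51 2.242
vertex -0.147 -1.011 1.167
endloop
endfacet
facet normal -0.472 0.791 -0.389
outer loop
vertex -1.211 -1.553 1.355
vertex -0.147 -1.011 1.167
vertex -0.625 -1.717 0.311
endloop
endfacet
facet normal -0.842 0.193 -0.503
outer loop
vertex -1.211 -1.553 1.355
vertex -0.625 -1.717 0.311
vertex -1.164 -2.653 0.855
endloop
endfacet
facet normal -0.986 -0.102 0.132
outer loop
vertex -1.211 -1.553 1.355
vertex -1.164 -2.653 0.855
vertex -1.018 -2.524 2.049
endloop
endfacet
facet normal 0.312 0.833 0.457
outer loop
vertex -0.147 -1.011 1.167
vertex -0.39 -1.51 2.242
vertex 0.704 -1.647 1.745
endloop
endfacet
facet normal -0.201 -0.061 0.978
outer loop
vertex -0.39 -1.51 2.242
vertex -1.018 -2.524 2.049
vertex 0.165 -2.583 2.289
endloop
endfacet
facet normal -0.658 -0.736 0.160
outer loop
vertex -1.018 -2.524 2.049
vertex -1.164 -2.653 0.855
vertex -0.313 -3.289 1.433
endloop
endfacet
facet normal -0.426 -0.258 -0.867
outer loop
vertex -1.164 -2.653 0.855
vertex -0.625 -1.717 0.311
vertex -0.07 -2.79 0.358
endloop
endfacet
facet normal 0.174 0.710 -0.683
outer loop
vertex -0.625 -1.717 0.311
vertex -0.147 -1.011 1.167
vertex 0.558 -1.776 0.551
endloop
endfacet
facet normal 0.842 -0.193 0.503
outer loop
vertex 0.751 -2.747 1.245
vertex 0.704 -1.647 1.745
vertex 0.165 -2.583 2.289
endloop
endfacet
facet normal 0.472 -0.791 0.389
outer loop
vertex 0.751 -2.747 1.245
vertex 0.165 -2.583 2.289
vertex -0.313 -3.289 1.433
endloop
endfacet
facet normal 0.386 -0.867 -0.315
outer loop
vertex 0.751 -2.747 1.245
vertex -0.313 -3.289 1.433
vertex -0.07 -2.79 0.358
endloop
endfacet
facet normal 0.704 -0.315 -0.636
outer loop
vertex 0.751 -2.747 1.245
vertex -0.07 -2.79 0.358
vertex 0.558 -1.776 0.551
endloop
endfacet
facet normal 0.986 0.102 -0.132
outer loop
vertex 0.751 -2.747 1.245
vertex 0.558 -1.776 0.551
vertex 0.704 -1.647 1.745
endloop
endfacet
facet normal 0.426 0.258 0.867
outer loop
vertex 0.165 -2.583 2.289
vertex 0.704 -1.647 1.745
vertex -0.39 -1.51 2.242
endloop
endfacet
facet normal -0.174 -0.710 0.683
outer loop
vertex -0.313 -3.289 1.433
vertex 0.165 -2.583 2.289
vertex -1.018 -2.524 2.049
endloop
endfacet
facet normal -0.312 -0.833 -0.457
outer loop
vertex -0.07 -2.79 0.358
vertex -0.313 -3.289 1.433
vertex -1.164 -2.653 0.855
endloop
endfacet
facet normal 0.201 0.061 -0.978
outer loop
vertex 0.558 -1.776 0.551
vertex -0.07 -2.79 0.358
vertex -0.625 -1.717 0.311
endloop
endfacet
facet normal 0.658 0.736 -0.160
outer loop
vertex 0.704 -1.647 1.745
vertex 0.558 -1.776 0.551
vertex -0.147 -1.011 1.167
endloop
endfacet
facet normal 0.406 -0.633 -0.658
outer loop
vertex 2.829 -1.854 -0.049
vertex 2.123 -1.834 -0.504
vertex 2.737 -1.282 -0.656
endloop
endfacet
facet normal 0.907 0.366 0.208
outer loop
vertex 2.829 -1.854 -0.049
vertex 2.737 -1.282 -0.656
vertex 2.183 -0.847 0.998
endloop
endfacet
facet normal 0.908 0.365 0.208
outer loop
vertex 2.183 -0.847 0.998
vertex 2.737 -1.282 -0.656
vertex 2.092 -0.274 0.391
endloop
endfacet
facet normal -0.405 0.634 0.659
outer loop
vertex 2.183 -0.847 0.998
vertex 2.092 -0.274 0.391
vertex 1.477 -0.826 0.544
endloop
endfacet
facet normal 0.406 -0.633 -0.659
outer loop
vertex 2.737 -1.282 -0.656
vertex 2.123 -1.834 -0.504
vertex 2.031 -1.261 -1.111
endloop
endfacet
facet normal 0.360 0.773 -0.523
outer loop
vertex 2.737 -1.282 -0.656
vertex 2.031 -1.261 -1.111
vertex 2.092 -0.274 0.391
endloop
endfacet
facet normal 0.360 0.773 -0.523
outer loop
vertex 2.092 -0.274 0.391
vertex 2.031 -1.261 -1.111
vertex 1.386 -0.253 -0.064
endloop
endfacet
facet normal -0.405 0.634 0.658
outer loop
vertex 2.092 -0.274 0.391
vertex 1.386 -0.253 -0.064
vertex 1.477 -0.826 0.544
endloop
endfacet
facet normal 0.405 -0.633 -0.659
outer loop
vertex 2.031 -1.261 -1.111
vertex 2.123 -1.834 -0.504
vertex 1.417 -1.813 -0.958
endloop
endfacet
facet normal -0.548 0.408 -0.730
outer loop
vertex 2.031 -1.261 -1.111
vertex 1.417 -1.813 -0.958
vertex 1.386 -0.253 -0.064
endloop
endfacet
facet normal -0.548 0.408 -0.730
outer loop
vertex 1.386 -0.253 -0.064
vertex 1.417 -1.813 -0.958
vertex 0.771 -0.806 0.089
endloop
endfacet
facet normal -0.406 0.634 0.658
outer loop
vertex 1.386 -0.253 -0.064
vertex 0.771 -0.806 0.089
vertex 1.477 -0.826 0.544
endloop
endfacet
facet normal 0.405 -0.634 -0.659
outer loop
vertex 1.417 -1.813 -0.958
vertex 2.123 -1.834 -0.504
vertex 1.508 -2.386 -0.351
endloop
endfacet
facet normal -0.907 -0.365 -0.209
outer loop
vertex 1.417 -1.813 -0.958
vertex 1.508 -2.386 -0.351
vertex 0.771 -0.806 0.089
endloop
endfacet
facet normal -0.907 -0.366 -0.207
outer loop
vertex 0.771 -0.806 0.089
vertex 1.508 -2.386 -0.351
vertex 0.863 -1.378 0.696
endloop
endfacet
facet normal -0.406 0.633 0.658
outer loop
vertex 0.771 -0.806 0.089
vertex 0.863 -1.378 0.696
vertex 1.477 -0.826 0.544
endloop
endfacet
facet normal 0.405 -0.634 -0.658
outer loop
vertex 1.508 -2.386 -0.351
vertex 2.123 -1.834 -0.504
vertex 2.214 -2.407 0.104
endloop
endfacet
facet normal -0.360 -0.773 0.523
outer loop
vertex 1.508 -2.386 -0.351
vertex 2.214 -2.407 0.104
vertex 0.863 -1.378 0.696
endloop
endfacet
facet normal -0.360 -0.773 0.523
outer loop
vertex 0.863 -1.378 0.696
vertex 2.214 -2.407 0.104
vertex 1.569 -1.399 1.151
endloop
endfacet
facet normal -0.406 0.633 0.659
outer loop
vertex 0.863 -1.378 0.696
vertex 1.569 -1.399 1.151
vertex 1.477 -0.826 0.544
endloop
endfacet
facet normal 0.406 -0.634 -0.658
outer loop
vertex 2.214 -2.407 0.104
vertex 2.123 -1.834 -0.504
vertex 2.829 -1.854 -0.049
endloop
endfacet
facet normal 0.548 -0.408 0.730
outer loop
vertex 2.214 -2.407 0.104
vertex 2.829 -1.854 -0.049
vertex 1.569 -1.399 1.151
endloop
endfacet
facet normal 0.548 -0.408 0.730
outer loop
vertex 1.569 -1.399 1.151
vertex 2.829 -1.854 -0.049
vertex 2.183 -0.847 0.998
endloop
endfacet
facet normal -0.405 0.633 0.659
outer loop
vertex 1.569 -1.399 1.151
vertex 2.183 -0.847 0.998
vertex 1.477 -0.826 0.544
endloop
endfacet

endsolid


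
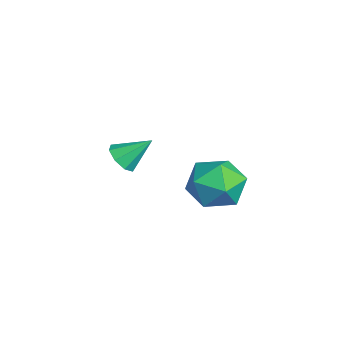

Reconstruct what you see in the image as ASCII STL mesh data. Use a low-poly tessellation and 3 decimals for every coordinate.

solid 
facet normal -0.101 -0.759 -0.644
outer loop
vertex -1.595 1.002 1.818
vertex -1.982 0.72 2.211
vertex -2.048 1.124 1.745
endloop
endfacet
facet normal 0.298 0.862 -0.410
outer loop
vertex -1.595 1.002 1.818
vertex -2.048 1.124 1.745
vertex -1.858 1.66 3.009
endloop
endfacet
facet normal -0.098 -0.759 -0.644
outer loop
vertex -2.048 1.124 1.745
vertex -1.982 0.72 2.211
vertex -2.462 1.008 1.945
endloop
endfacet
facet normal -0.392 0.867 -0.309
outer loop
vertex -2.048 1.124 1.745
vertex -2.462 1.008 1.945
vertex -1.858 1.66 3.009
endloop
endfacet
facet normal -0.099 -0.759 -0.643
outer loop
vertex -2.462 1.008 1.945
vertex -1.982 0.72 2.211
vertex -2.596 0.724 2.301
endloop
endfacet
facet normal -0.824 0.552 0.130
outer loop
vertex -2.462 1.008 1.945
vertex -2.596 0.724 2.301
vertex -1.858 1.66 3.009
endloop
endfacet
facet normal -0.099 -0.758 -0.644
outer loop
vertex -2.596 0.724 2.301
vertex -1.982 0.72 2.211
vertex -2.37 0.437 2.604
endloop
endfacet
facet normal -0.751 0.098 0.653
outer loop
vertex -2.596 0.724 2.301
vertex -2.37 0.437 2.604
vertex -1.858 1.66 3.009
endloop
endfacet
facet normal -0.099 -0.759 -0.644
outer loop
vertex -2.37 0.437 2.604
vertex -1.982 0.72 2.211
vertex -1.917 0.316 2.677
endloop
endfacet
facet normal -0.213 -0.225 0.951
outer loop
vertex -2.37 0.437 2.604
vertex -1.917 0.316 2.677
vertex -1.858 1.66 3.009
endloop
endfacet
facet normal -0.101 -0.759 -0.644
outer loop
vertex -1.917 0.316 2.677
vertex -1.982 0.72 2.211
vertex -1.502 0.431 2.476
endloop
endfacet
facet normal 0.475 -0.231 0.849
outer loop
vertex -1.917 0.316 2.677
vertex -1.502 0.431 2.476
vertex -1.858 1.66 3.009
endloop
endfacet
facet normal -0.101 -0.758 -0.644
outer loop
vertex -1.502 0.431 2.476
vertex -1.982 0.72 2.211
vertex -1.369 0.715 2.121
endloop
endfacet
facet normal 0.908 0.086 0.409
outer loop
vertex -1.502 0.431 2.476
vertex -1.369 0.715 2.121
vertex -1.858 1.66 3.009
endloop
endfacet
facet normal -0.101 -0.759 -0.644
outer loop
vertex -1.369 0.715 2.121
vertex -1.982 0.72 2.211
vertex -1.595 1.002 1.818
endloop
endfacet
facet normal 0.835 0.538 -0.113
outer loop
vertex -1.369 0.715 2.121
vertex -1.595 1.002 1.818
vertex -1.858 1.66 3.009
endloop
endfacet
facet normal 0.191 0.928 -0.319
outer loop
vertex 2.114 3.504 2.658
vertex 1.143 3.748 2.788
vertex 1.8 3.873 3.544
endloop
endfacet
facet normal 0.764 0.646 0.002
outer loop
vertex 2.114 3.504 2.658
vertex 1.8 3.873 3.544
vertex 2.452 3.102 3.52
endloop
endfacet
facet normal 0.937 0.047 -0.346
outer loop
vertex 2.114 3.504 2.658
vertex 2.452 3.102 3.52
vertex 2.198 2.502 2.75
endloop
endfacet
facet normal 0.473 -0.041 -0.880
outer loop
vertex 2.114 3.504 2.658
vertex 2.198 2.502 2.75
vertex 1.389 2.901 2.297
endloop
endfacet
facet normal 0.011 0.504 -0.864
outer loop
vertex 2.114 3.504 2.658
vertex 1.389 2.901 2.297
vertex 1.143 3.748 2.788
endloop
endfacet
facet normal 0.579 0.469 0.667
outer loop
vertex 2.452 3.102 3.52
vertex 1.8 3.873 3.544
vertex 1.691 3.099 4.183
endloop
endfacet
facet normal -0.348 0.926 0.149
outer loop
vertex 1.8 3.873 3.544
vertex 1.143 3.748 2.788
vertex 0.882 3.498 3.73
endloop
endfacet
facet normal -0.638 0.239 -0.732
outer loop
vertex 1.143 3.748 2.788
vertex 1.389 2.901 2.297
vertex 0.628 2.898 2.96
endloop
endfacet
facet normal 0.108 -0.642 -0.759
outer loop
vertex 1.389 2.901 2.297
vertex 2.198 2.502 2.75
vertex 1.28 2.127 2.936
endloop
endfacet
facet normal 0.860 -0.500 0.106
outer loop
vertex 2.198 2.502 2.75
vertex 2.452 3.102 3.52
vertex 1.937 2.252 3.692
endloop
endfacet
facet normal -0.473 0.041 0.880
outer loop
vertex 0.966 2.496 3.822
vertex 1.691 3.099 4.183
vertex 0.882 3.498 3.73
endloop
endfacet
facet normal -0.937 -0.047 0.346
outer loop
vertex 0.966 2.496 3.822
vertex 0.882 3.498 3.73
vertex 0.628 2.898 2.96
endloop
endfacet
facet normal -0.764 -0.646 -0.002
outer loop
vertex 0.966 2.496 3.822
vertex 0.628 2.898 2.96
vertex 1.28 2.127 2.936
endloop
endfacet
facet normal -0.191 -0.928 0.319
outer loop
vertex 0.966 2.496 3.822
vertex 1.28 2.127 2.936
vertex 1.937 2.252 3.692
endloop
endfacet
facet normal -0.011 -0.504 0.864
outer loop
vertex 0.966 2.496 3.822
vertex 1.937 2.252 3.692
vertex 1.691 3.099 4.183
endloop
endfacet
facet normal -0.108 0.642 0.759
outer loop
vertex 0.882 3.498 3.73
vertex 1.691 3.099 4.183
vertex 1.8 3.873 3.544
endloop
endfacet
facet normal -0.860 0.500 -0.106
outer loop
vertex 0.628 2.898 2.96
vertex 0.882 3.498 3.73
vertex 1.143 3.748 2.788
endloop
endfacet
facet normal -0.579 -0.469 -0.667
outer loop
vertex 1.28 2.127 2.936
vertex 0.628 2.898 2.96
vertex 1.389 2.901 2.297
endloop
endfacet
facet normal 0.348 -0.926 -0.149
outer loop
vertex 1.937 2.252 3.692
vertex 1.28 2.127 2.936
vertex 2.198 2.502 2.75
endloop
endfacet
facet normal 0.638 -0.239 0.732
outer loop
vertex 1.691 3.099 4.183
vertex 1.937 2.252 3.692
vertex 2.452 3.102 3.52
endloop
endfacet

endsolid


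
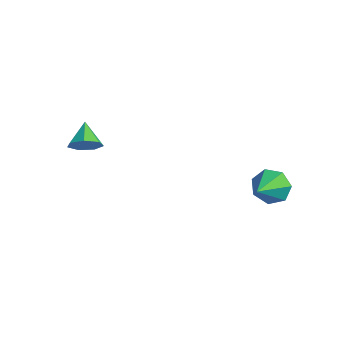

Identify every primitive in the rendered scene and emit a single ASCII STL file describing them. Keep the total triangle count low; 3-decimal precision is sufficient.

solid 
facet normal 0.662 -0.477 -0.578
outer loop
vertex -2.282 -1.283 0.207
vertex -2.562 -1.04 -0.314
vertex -2.083 -0.795 0.032
endloop
endfacet
facet normal 0.259 0.231 0.938
outer loop
vertex -2.282 -1.283 0.207
vertex -2.083 -0.795 0.032
vertex -3.258 -0.54 0.294
endloop
endfacet
facet normal 0.662 -0.475 -0.580
outer loop
vertex -2.083 -0.795 0.032
vertex -2.562 -1.04 -0.314
vertex -2.246 -0.491 -0.403
endloop
endfacet
facet normal 0.286 0.832 0.474
outer loop
vertex -2.083 -0.795 0.032
vertex -2.246 -0.491 -0.403
vertex -3.258 -0.54 0.294
endloop
endfacet
facet normal 0.662 -0.475 -0.579
outer loop
vertex -2.246 -0.491 -0.403
vertex -2.562 -1.04 -0.314
vertex -2.647 -0.6 -0.772
endloop
endfacet
facet normal -0.141 0.981 -0.136
outer loop
vertex -2.246 -0.491 -0.403
vertex -2.647 -0.6 -0.772
vertex -3.258 -0.54 0.294
endloop
endfacet
facet normal 0.662 -0.475 -0.580
outer loop
vertex -2.647 -0.6 -0.772
vertex -2.562 -1.04 -0.314
vertex -2.984 -1.041 -0.795
endloop
endfacet
facet normal -0.704 0.561 -0.435
outer loop
vertex -2.647 -0.6 -0.772
vertex -2.984 -1.041 -0.795
vertex -3.258 -0.54 0.294
endloop
endfacet
facet normal 0.661 -0.476 -0.579
outer loop
vertex -2.984 -1.041 -0.795
vertex -2.562 -1.04 -0.314
vertex -3.004 -1.48 -0.457
endloop
endfacet
facet normal -0.975 -0.107 -0.196
outer loop
vertex -2.984 -1.041 -0.795
vertex -3.004 -1.48 -0.457
vertex -3.258 -0.54 0.294
endloop
endfacet
facet normal 0.661 -0.476 -0.579
outer loop
vertex -3.004 -1.48 -0.457
vertex -2.562 -1.04 -0.314
vertex -2.691 -1.588 -0.011
endloop
endfacet
facet normal -0.752 -0.523 0.401
outer loop
vertex -3.004 -1.48 -0.457
vertex -2.691 -1.588 -0.011
vertex -3.258 -0.54 0.294
endloop
endfacet
facet normal 0.663 -0.476 -0.578
outer loop
vertex -2.691 -1.588 -0.011
vertex -2.562 -1.04 -0.314
vertex -2.282 -1.283 0.207
endloop
endfacet
facet normal -0.204 -0.374 0.905
outer loop
vertex -2.691 -1.588 -0.011
vertex -2.282 -1.283 0.207
vertex -3.258 -0.54 0.294
endloop
endfacet
facet normal -0.403 0.798 -0.449
outer loop
vertex 2.477 3.684 -2.377
vertex 1.842 3.58 -1.992
vertex 2.441 3.989 -1.803
endloop
endfacet
facet normal 0.998 0.003 0.061
outer loop
vertex 2.477 3.684 -2.377
vertex 2.441 3.989 -1.803
vertex 2.418 2.44 -1.348
endloop
endfacet
facet normal -0.402 0.797 -0.451
outer loop
vertex 2.441 3.989 -1.803
vertex 1.842 3.58 -1.992
vertex 1.954 3.987 -1.372
endloop
endfacet
facet normal 0.648 0.206 0.733
outer loop
vertex 2.441 3.989 -1.803
vertex 1.954 3.987 -1.372
vertex 2.418 2.44 -1.348
endloop
endfacet
facet normal -0.403 0.797 -0.450
outer loop
vertex 1.954 3.987 -1.372
vertex 1.842 3.58 -1.992
vertex 1.382 3.678 -1.407
endloop
endfacet
facet normal -0.060 -0.002 0.998
outer loop
vertex 1.954 3.987 -1.372
vertex 1.382 3.678 -1.407
vertex 2.418 2.44 -1.348
endloop
endfacet
facet normal -0.403 0.797 -0.450
outer loop
vertex 1.382 3.678 -1.407
vertex 1.842 3.58 -1.992
vertex 1.157 3.295 -1.883
endloop
endfacet
facet normal -0.594 -0.466 0.656
outer loop
vertex 1.382 3.678 -1.407
vertex 1.157 3.295 -1.883
vertex 2.418 2.44 -1.348
endloop
endfacet
facet normal -0.403 0.797 -0.450
outer loop
vertex 1.157 3.295 -1.883
vertex 1.842 3.58 -1.992
vertex 1.447 3.127 -2.44
endloop
endfacet
facet normal -0.551 -0.834 -0.035
outer loop
vertex 1.157 3.295 -1.883
vertex 1.447 3.127 -2.44
vertex 2.418 2.44 -1.348
endloop
endfacet
facet normal -0.403 0.797 -0.450
outer loop
vertex 1.447 3.127 -2.44
vertex 1.842 3.58 -1.992
vertex 2.035 3.3 -2.66
endloop
endfacet
facet normal 0.037 -0.831 -0.555
outer loop
vertex 1.447 3.127 -2.44
vertex 2.035 3.3 -2.66
vertex 2.418 2.44 -1.348
endloop
endfacet
facet normal -0.404 0.796 -0.450
outer loop
vertex 2.035 3.3 -2.66
vertex 1.842 3.58 -1.992
vertex 2.477 3.684 -2.377
endloop
endfacet
facet normal 0.726 -0.458 -0.512
outer loop
vertex 2.035 3.3 -2.66
vertex 2.477 3.684 -2.377
vertex 2.418 2.44 -1.348
endloop
endfacet

endsolid


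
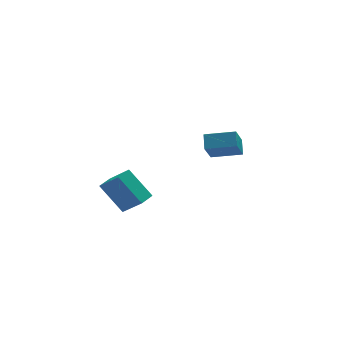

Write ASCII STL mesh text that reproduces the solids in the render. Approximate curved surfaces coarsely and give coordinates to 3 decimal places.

solid 
facet normal -0.750 -0.661 -0.027
outer loop
vertex -2.382 -4.378 -0.937
vertex -3.33 -3.361 0.514
vertex -3.16 -3.447 -2.099
endloop
endfacet
facet normal 0.472 -0.506 -0.722
outer loop
vertex -2.47 -2.839 -2.074
vertex -2.382 -4.378 -0.937
vertex -3.16 -3.447 -2.099
endloop
endfacet
facet normal -0.750 -0.661 -0.027
outer loop
vertex -3.16 -3.447 -2.099
vertex -3.33 -3.361 0.514
vertex -4.108 -2.43 -0.648
endloop
endfacet
facet normal -0.463 0.554 -0.691
outer loop
vertex -4.108 -2.43 -0.648
vertex -2.47 -2.839 -2.074
vertex -3.16 -3.447 -2.099
endloop
endfacet
facet normal 0.463 -0.554 0.691
outer loop
vertex -2.382 -4.378 -0.937
vertex -2.64 -2.753 0.539
vertex -3.33 -3.361 0.514
endloop
endfacet
facet normal 0.472 -0.506 -0.722
outer loop
vertex -1.692 -3.77 -0.912
vertex -2.382 -4.378 -0.937
vertex -2.47 -2.839 -2.074
endloop
endfacet
facet normal 0.463 -0.554 0.691
outer loop
vertex -1.692 -3.77 -0.912
vertex -2.64 -2.753 0.539
vertex -2.382 -4.378 -0.937
endloop
endfacet
facet normal -0.472 0.506 0.722
outer loop
vertex -3.33 -3.361 0.514
vertex -2.64 -2.753 0.539
vertex -4.108 -2.43 -0.648
endloop
endfacet
facet normal -0.463 0.554 -0.691
outer loop
vertex -3.418 -1.822 -0.623
vertex -2.47 -2.839 -2.074
vertex -4.108 -2.43 -0.648
endloop
endfacet
facet normal -0.472 0.506 0.722
outer loop
vertex -4.108 -2.43 -0.648
vertex -2.64 -2.753 0.539
vertex -3.418 -1.822 -0.623
endloop
endfacet
facet normal 0.750 0.661 0.027
outer loop
vertex -3.418 -1.822 -0.623
vertex -1.692 -3.77 -0.912
vertex -2.47 -2.839 -2.074
endloop
endfacet
facet normal 0.750 0.661 0.027
outer loop
vertex -2.64 -2.753 0.539
vertex -1.692 -3.77 -0.912
vertex -3.418 -1.822 -0.623
endloop
endfacet
facet normal -0.359 -0.514 0.779
outer loop
vertex 3.97 0.517 0.234
vertex 2.365 1.126 -0.105
vertex 3.795 -0.283 -0.374
endloop
endfacet
facet normal 0.917 -0.348 0.194
outer loop
vertex 4.395 0.574 -1.675
vertex 3.97 0.517 0.234
vertex 3.795 -0.283 -0.374
endloop
endfacet
facet normal -0.359 -0.513 0.780
outer loop
vertex 3.795 -0.283 -0.374
vertex 2.365 1.126 -0.105
vertex 2.19 0.326 -0.712
endloop
endfacet
facet normal -0.172 -0.784 -0.596
outer loop
vertex 2.19 0.326 -0.712
vertex 4.395 0.574 -1.675
vertex 3.795 -0.283 -0.374
endloop
endfacet
facet normal 0.172 0.784 0.596
outer loop
vertex 3.97 0.517 0.234
vertex 2.965 1.983 -1.406
vertex 2.365 1.126 -0.105
endloop
endfacet
facet normal 0.917 -0.348 0.194
outer loop
vertex 4.57 1.374 -1.068
vertex 3.97 0.517 0.234
vertex 4.395 0.574 -1.675
endloop
endfacet
facet normal 0.172 0.785 0.596
outer loop
vertex 4.57 1.374 -1.068
vertex 2.965 1.983 -1.406
vertex 3.97 0.517 0.234
endloop
endfacet
facet normal -0.917 0.348 -0.194
outer loop
vertex 2.365 1.126 -0.105
vertex 2.965 1.983 -1.406
vertex 2.19 0.326 -0.712
endloop
endfacet
facet normal -0.172 -0.785 -0.596
outer loop
vertex 2.79 1.183 -2.014
vertex 4.395 0.574 -1.675
vertex 2.19 0.326 -0.712
endloop
endfacet
facet normal -0.917 0.348 -0.194
outer loop
vertex 2.19 0.326 -0.712
vertex 2.965 1.983 -1.406
vertex 2.79 1.183 -2.014
endloop
endfacet
facet normal 0.359 0.513 -0.780
outer loop
vertex 2.79 1.183 -2.014
vertex 4.57 1.374 -1.068
vertex 4.395 0.574 -1.675
endloop
endfacet
facet normal 0.359 0.514 -0.779
outer loop
vertex 2.965 1.983 -1.406
vertex 4.57 1.374 -1.068
vertex 2.79 1.183 -2.014
endloop
endfacet

endsolid


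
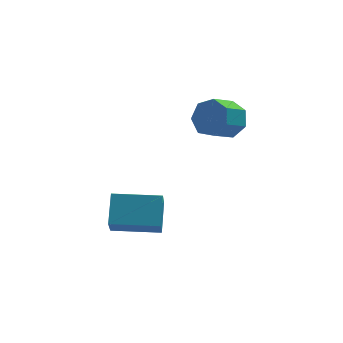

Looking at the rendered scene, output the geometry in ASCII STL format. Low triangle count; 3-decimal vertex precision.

solid 
facet normal -0.973 0.230 0.019
outer loop
vertex -2.988 -3.481 -0.819
vertex -2.717 -2.414 0.125
vertex -2.79 -2.551 -1.927
endloop
endfacet
facet normal -0.187 -0.736 -0.651
outer loop
vertex -0.863 -3.006 -1.965
vertex -2.988 -3.481 -0.819
vertex -2.79 -2.551 -1.927
endloop
endfacet
facet normal -0.973 0.230 0.019
outer loop
vertex -2.79 -2.551 -1.927
vertex -2.717 -2.414 0.125
vertex -2.519 -1.484 -0.983
endloop
endfacet
facet normal 0.135 0.637 -0.759
outer loop
vertex -2.519 -1.484 -0.983
vertex -0.863 -3.006 -1.965
vertex -2.79 -2.551 -1.927
endloop
endfacet
facet normal -0.135 -0.637 0.759
outer loop
vertex -2.988 -3.481 -0.819
vertex -0.79 -2.869 0.087
vertex -2.717 -2.414 0.125
endloop
endfacet
facet normal -0.187 -0.736 -0.651
outer loop
vertex -1.061 -3.936 -0.857
vertex -2.988 -3.481 -0.819
vertex -0.863 -3.006 -1.965
endloop
endfacet
facet normal -0.135 -0.637 0.759
outer loop
vertex -1.061 -3.936 -0.857
vertex -0.79 -2.869 0.087
vertex -2.988 -3.481 -0.819
endloop
endfacet
facet normal 0.187 0.736 0.651
outer loop
vertex -2.717 -2.414 0.125
vertex -0.79 -2.869 0.087
vertex -2.519 -1.484 -0.983
endloop
endfacet
facet normal 0.135 0.637 -0.759
outer loop
vertex -0.592 -1.939 -1.021
vertex -0.863 -3.006 -1.965
vertex -2.519 -1.484 -0.983
endloop
endfacet
facet normal 0.187 0.736 0.651
outer loop
vertex -2.519 -1.484 -0.983
vertex -0.79 -2.869 0.087
vertex -0.592 -1.939 -1.021
endloop
endfacet
facet normal 0.973 -0.230 -0.019
outer loop
vertex -0.592 -1.939 -1.021
vertex -1.061 -3.936 -0.857
vertex -0.863 -3.006 -1.965
endloop
endfacet
facet normal 0.973 -0.230 -0.019
outer loop
vertex -0.79 -2.869 0.087
vertex -1.061 -3.936 -0.857
vertex -0.592 -1.939 -1.021
endloop
endfacet
facet normal 0.715 0.492 -0.497
outer loop
vertex 2.642 -1.596 3.699
vertex 2.046 -1.35 3.086
vertex 2.278 -0.929 3.836
endloop
endfacet
facet normal 0.517 0.108 0.849
outer loop
vertex 2.642 -1.596 3.699
vertex 2.278 -0.929 3.836
vertex 1.771 -2.197 4.306
endloop
endfacet
facet normal 0.517 0.108 0.849
outer loop
vertex 1.771 -2.197 4.306
vertex 2.278 -0.929 3.836
vertex 1.407 -1.53 4.443
endloop
endfacet
facet normal -0.714 -0.492 0.498
outer loop
vertex 1.771 -2.197 4.306
vertex 1.407 -1.53 4.443
vertex 1.174 -1.95 3.694
endloop
endfacet
facet normal 0.714 0.492 -0.497
outer loop
vertex 2.278 -0.929 3.836
vertex 2.046 -1.35 3.086
vertex 1.739 -0.579 3.408
endloop
endfacet
facet normal -0.048 0.743 0.668
outer loop
vertex 2.278 -0.929 3.836
vertex 1.739 -0.579 3.408
vertex 1.407 -1.53 4.443
endloop
endfacet
facet normal -0.046 0.743 0.668
outer loop
vertex 1.407 -1.53 4.443
vertex 1.739 -0.579 3.408
vertex 0.867 -1.179 4.015
endloop
endfacet
facet normal -0.714 -0.492 0.498
outer loop
vertex 1.407 -1.53 4.443
vertex 0.867 -1.179 4.015
vertex 1.174 -1.95 3.694
endloop
endfacet
facet normal 0.713 0.492 -0.499
outer loop
vertex 1.739 -0.579 3.408
vertex 2.046 -1.35 3.086
vertex 1.43 -0.809 2.739
endloop
endfacet
facet normal -0.574 0.818 -0.016
outer loop
vertex 1.739 -0.579 3.408
vertex 1.43 -0.809 2.739
vertex 0.867 -1.179 4.015
endloop
endfacet
facet normal -0.575 0.818 -0.017
outer loop
vertex 0.867 -1.179 4.015
vertex 1.43 -0.809 2.739
vertex 0.559 -1.409 3.346
endloop
endfacet
facet normal -0.714 -0.492 0.498
outer loop
vertex 0.867 -1.179 4.015
vertex 0.559 -1.409 3.346
vertex 1.174 -1.95 3.694
endloop
endfacet
facet normal 0.714 0.493 -0.497
outer loop
vertex 1.43 -0.809 2.739
vertex 2.046 -1.35 3.086
vertex 1.586 -1.446 2.331
endloop
endfacet
facet normal -0.670 0.277 -0.688
outer loop
vertex 1.43 -0.809 2.739
vertex 1.586 -1.446 2.331
vertex 0.559 -1.409 3.346
endloop
endfacet
facet normal -0.670 0.277 -0.688
outer loop
vertex 0.559 -1.409 3.346
vertex 1.586 -1.446 2.331
vertex 0.714 -2.047 2.938
endloop
endfacet
facet normal -0.714 -0.492 0.498
outer loop
vertex 0.559 -1.409 3.346
vertex 0.714 -2.047 2.938
vertex 1.174 -1.95 3.694
endloop
endfacet
facet normal 0.714 0.492 -0.498
outer loop
vertex 1.586 -1.446 2.331
vertex 2.046 -1.35 3.086
vertex 2.087 -2.011 2.492
endloop
endfacet
facet normal -0.261 -0.472 -0.842
outer loop
vertex 1.586 -1.446 2.331
vertex 2.087 -2.011 2.492
vertex 0.714 -2.047 2.938
endloop
endfacet
facet normal -0.261 -0.473 -0.842
outer loop
vertex 0.714 -2.047 2.938
vertex 2.087 -2.011 2.492
vertex 1.216 -2.611 3.099
endloop
endfacet
facet normal -0.714 -0.493 0.498
outer loop
vertex 0.714 -2.047 2.938
vertex 1.216 -2.611 3.099
vertex 1.174 -1.95 3.694
endloop
endfacet
facet normal 0.715 0.491 -0.498
outer loop
vertex 2.087 -2.011 2.492
vertex 2.046 -1.35 3.086
vertex 2.557 -2.078 3.101
endloop
endfacet
facet normal 0.345 -0.866 -0.361
outer loop
vertex 2.087 -2.011 2.492
vertex 2.557 -2.078 3.101
vertex 1.216 -2.611 3.099
endloop
endfacet
facet normal 0.345 -0.866 -0.361
outer loop
vertex 1.216 -2.611 3.099
vertex 2.557 -2.078 3.101
vertex 1.686 -2.678 3.708
endloop
endfacet
facet normal -0.714 -0.493 0.497
outer loop
vertex 1.216 -2.611 3.099
vertex 1.686 -2.678 3.708
vertex 1.174 -1.95 3.694
endloop
endfacet
facet normal 0.715 0.491 -0.498
outer loop
vertex 2.557 -2.078 3.101
vertex 2.046 -1.35 3.086
vertex 2.642 -1.596 3.699
endloop
endfacet
facet normal 0.691 -0.607 0.391
outer loop
vertex 2.557 -2.078 3.101
vertex 2.642 -1.596 3.699
vertex 1.686 -2.678 3.708
endloop
endfacet
facet normal 0.691 -0.608 0.391
outer loop
vertex 1.686 -2.678 3.708
vertex 2.642 -1.596 3.699
vertex 1.771 -2.197 4.306
endloop
endfacet
facet normal -0.714 -0.493 0.498
outer loop
vertex 1.686 -2.678 3.708
vertex 1.771 -2.197 4.306
vertex 1.174 -1.95 3.694
endloop
endfacet

endsolid
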